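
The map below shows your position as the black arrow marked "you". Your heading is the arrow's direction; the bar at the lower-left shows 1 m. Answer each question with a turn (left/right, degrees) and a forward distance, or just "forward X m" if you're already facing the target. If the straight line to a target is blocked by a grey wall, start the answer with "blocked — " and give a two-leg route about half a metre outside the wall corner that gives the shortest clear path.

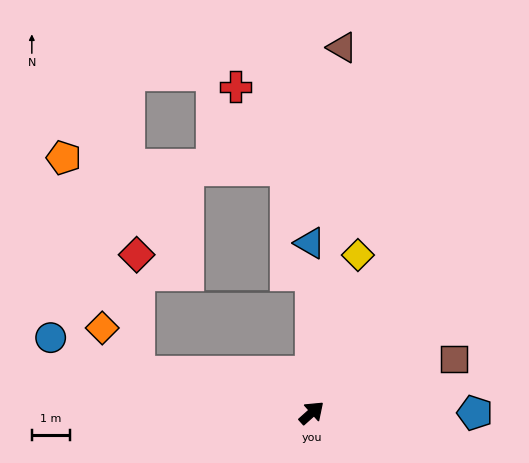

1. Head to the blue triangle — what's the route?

turn left 49°, forward 4.4 m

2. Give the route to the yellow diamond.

turn left 32°, forward 4.3 m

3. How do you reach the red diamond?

blocked — turn left 125°, forward 4.7 m, then turn right 76°, forward 3.1 m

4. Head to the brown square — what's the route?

turn right 21°, forward 4.0 m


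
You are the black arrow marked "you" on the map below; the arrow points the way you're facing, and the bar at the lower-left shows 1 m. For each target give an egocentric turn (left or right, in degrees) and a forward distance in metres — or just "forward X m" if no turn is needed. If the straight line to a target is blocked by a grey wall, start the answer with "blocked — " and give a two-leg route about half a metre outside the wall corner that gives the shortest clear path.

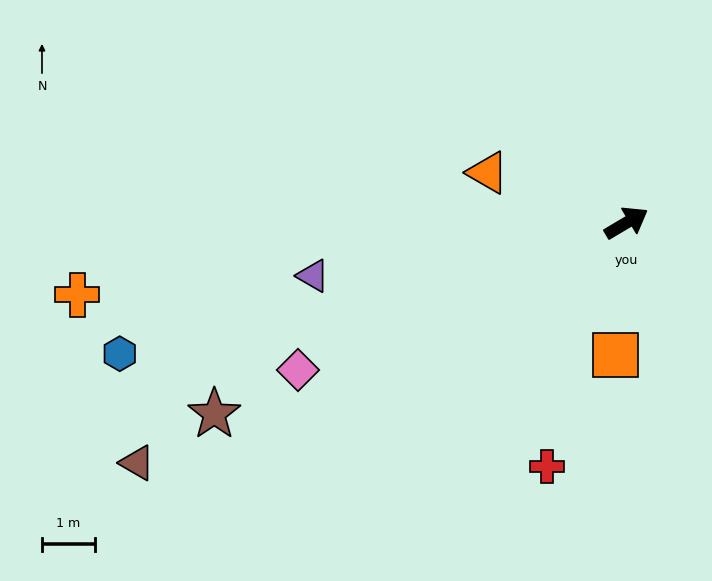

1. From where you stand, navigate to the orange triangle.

turn left 129°, forward 2.8 m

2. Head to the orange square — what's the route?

turn right 125°, forward 2.5 m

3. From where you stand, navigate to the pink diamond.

turn left 173°, forward 6.8 m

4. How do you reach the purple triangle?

turn left 159°, forward 6.0 m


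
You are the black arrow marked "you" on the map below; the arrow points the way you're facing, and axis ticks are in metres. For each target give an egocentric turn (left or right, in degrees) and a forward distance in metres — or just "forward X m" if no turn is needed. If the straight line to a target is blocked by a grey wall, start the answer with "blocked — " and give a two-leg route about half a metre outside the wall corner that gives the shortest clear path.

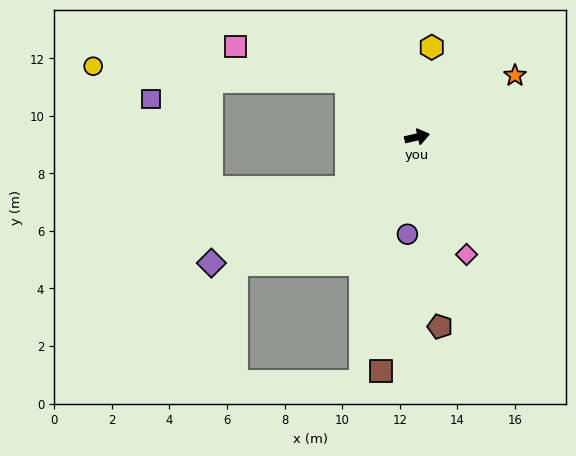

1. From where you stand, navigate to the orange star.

turn left 19°, forward 4.0 m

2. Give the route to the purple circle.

turn right 109°, forward 3.4 m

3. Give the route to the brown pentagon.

turn right 96°, forward 6.6 m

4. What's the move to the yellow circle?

blocked — turn left 128°, forward 3.1 m, then turn left 36°, forward 8.8 m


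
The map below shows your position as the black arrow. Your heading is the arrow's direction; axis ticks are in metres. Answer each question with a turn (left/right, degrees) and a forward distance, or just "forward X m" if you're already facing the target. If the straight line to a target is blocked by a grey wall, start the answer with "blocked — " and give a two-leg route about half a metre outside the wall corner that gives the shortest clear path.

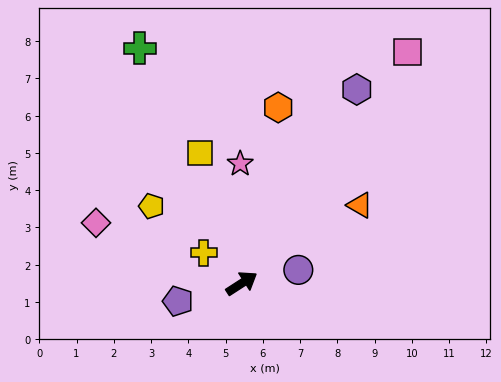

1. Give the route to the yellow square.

turn left 75°, forward 3.7 m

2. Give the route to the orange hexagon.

turn left 45°, forward 4.8 m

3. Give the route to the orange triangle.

forward 3.8 m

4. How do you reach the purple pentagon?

turn left 163°, forward 1.8 m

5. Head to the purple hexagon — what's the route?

turn left 26°, forward 6.1 m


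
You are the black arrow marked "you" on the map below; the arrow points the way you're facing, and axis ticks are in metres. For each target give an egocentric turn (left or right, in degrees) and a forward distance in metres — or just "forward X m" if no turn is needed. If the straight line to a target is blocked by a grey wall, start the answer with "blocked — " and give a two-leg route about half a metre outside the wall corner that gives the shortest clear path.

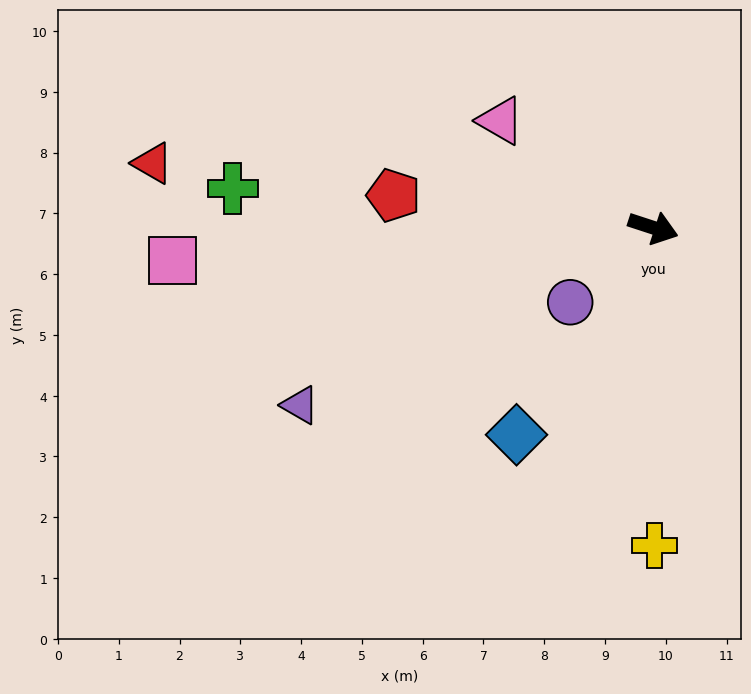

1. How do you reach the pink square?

turn right 158°, forward 7.9 m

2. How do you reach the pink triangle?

turn left 163°, forward 3.1 m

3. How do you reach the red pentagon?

turn right 169°, forward 4.3 m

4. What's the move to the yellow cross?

turn right 72°, forward 5.2 m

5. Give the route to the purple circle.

turn right 120°, forward 1.8 m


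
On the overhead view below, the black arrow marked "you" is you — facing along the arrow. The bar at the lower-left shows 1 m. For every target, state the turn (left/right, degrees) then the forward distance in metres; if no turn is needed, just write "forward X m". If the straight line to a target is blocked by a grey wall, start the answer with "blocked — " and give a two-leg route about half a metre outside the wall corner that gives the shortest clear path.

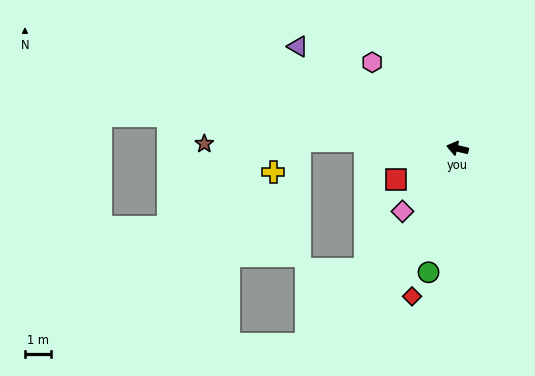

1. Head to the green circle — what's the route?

turn left 90°, forward 4.9 m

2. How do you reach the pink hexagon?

turn right 32°, forward 4.6 m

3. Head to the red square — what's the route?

turn left 40°, forward 2.6 m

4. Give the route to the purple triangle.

turn right 19°, forward 7.2 m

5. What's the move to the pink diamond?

turn left 62°, forward 3.2 m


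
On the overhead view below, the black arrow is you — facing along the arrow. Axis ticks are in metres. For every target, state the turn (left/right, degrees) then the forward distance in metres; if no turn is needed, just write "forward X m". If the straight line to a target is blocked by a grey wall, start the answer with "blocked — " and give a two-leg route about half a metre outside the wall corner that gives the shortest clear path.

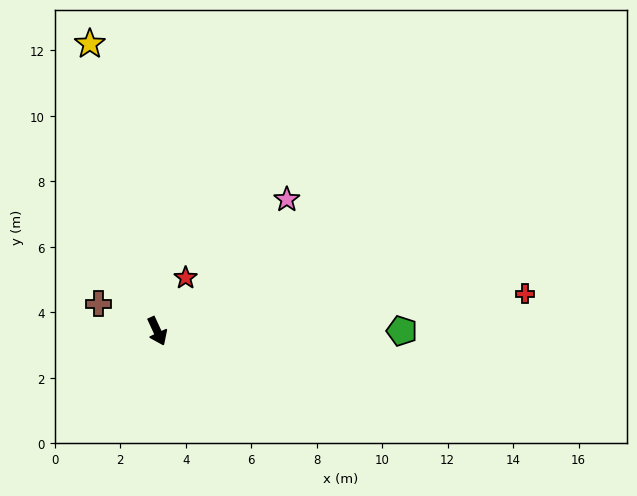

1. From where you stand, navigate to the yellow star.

turn left 168°, forward 9.0 m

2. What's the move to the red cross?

turn left 71°, forward 11.3 m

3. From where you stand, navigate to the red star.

turn left 127°, forward 1.8 m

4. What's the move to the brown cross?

turn right 140°, forward 2.0 m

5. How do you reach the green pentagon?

turn left 65°, forward 7.5 m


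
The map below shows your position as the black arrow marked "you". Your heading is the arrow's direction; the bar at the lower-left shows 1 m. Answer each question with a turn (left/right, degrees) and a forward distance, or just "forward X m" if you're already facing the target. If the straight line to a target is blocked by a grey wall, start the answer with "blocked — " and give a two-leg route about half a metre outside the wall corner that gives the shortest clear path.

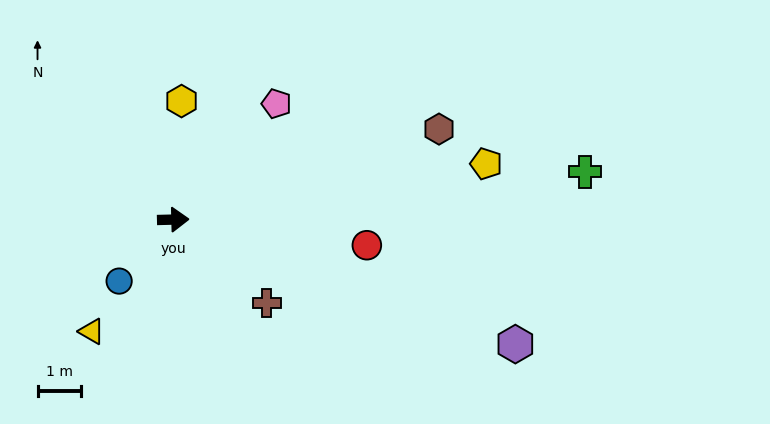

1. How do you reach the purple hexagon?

turn right 21°, forward 8.3 m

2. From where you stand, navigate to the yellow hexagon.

turn left 85°, forward 2.7 m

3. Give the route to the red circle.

turn right 9°, forward 4.5 m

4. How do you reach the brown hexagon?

turn left 17°, forward 6.4 m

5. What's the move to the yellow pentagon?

turn left 9°, forward 7.2 m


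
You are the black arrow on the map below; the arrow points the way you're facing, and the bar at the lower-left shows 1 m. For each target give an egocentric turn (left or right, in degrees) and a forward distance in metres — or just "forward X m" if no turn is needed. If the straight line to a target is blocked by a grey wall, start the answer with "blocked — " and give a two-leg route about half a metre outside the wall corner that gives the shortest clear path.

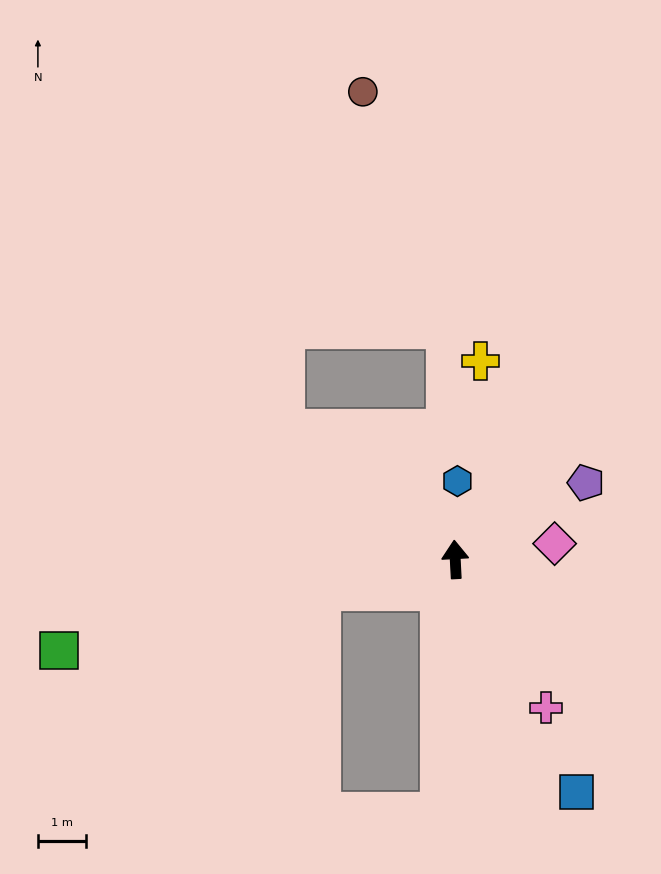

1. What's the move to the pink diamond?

turn right 84°, forward 2.1 m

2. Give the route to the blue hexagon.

turn right 5°, forward 1.6 m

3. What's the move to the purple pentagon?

turn right 63°, forward 3.2 m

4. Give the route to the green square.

turn left 100°, forward 8.5 m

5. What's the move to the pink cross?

turn right 152°, forward 3.6 m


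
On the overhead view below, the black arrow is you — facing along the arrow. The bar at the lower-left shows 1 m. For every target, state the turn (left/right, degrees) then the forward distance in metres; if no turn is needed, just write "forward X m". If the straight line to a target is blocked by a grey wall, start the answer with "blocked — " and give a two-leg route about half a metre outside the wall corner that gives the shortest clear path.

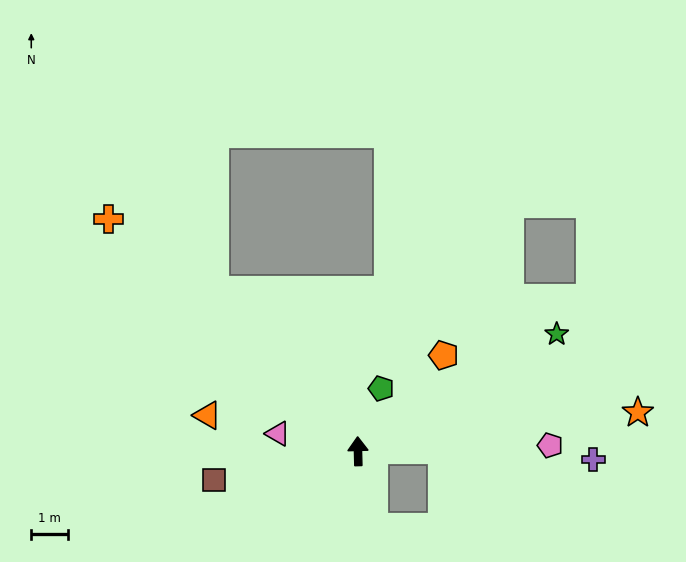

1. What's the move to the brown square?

turn left 100°, forward 4.0 m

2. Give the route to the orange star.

turn right 84°, forward 7.8 m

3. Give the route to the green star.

turn right 61°, forward 6.4 m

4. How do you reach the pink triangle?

turn left 76°, forward 2.3 m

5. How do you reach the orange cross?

turn left 46°, forward 9.4 m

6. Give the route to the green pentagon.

turn right 22°, forward 1.8 m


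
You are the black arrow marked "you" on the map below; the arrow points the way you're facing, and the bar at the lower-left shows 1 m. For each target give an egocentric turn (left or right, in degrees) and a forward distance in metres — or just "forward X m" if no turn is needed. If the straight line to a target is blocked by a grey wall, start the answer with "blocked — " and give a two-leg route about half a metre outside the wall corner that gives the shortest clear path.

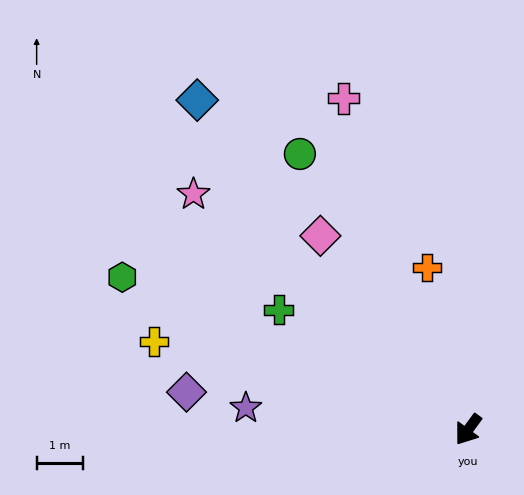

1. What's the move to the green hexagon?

turn right 78°, forward 8.2 m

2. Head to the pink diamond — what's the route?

turn right 106°, forward 5.3 m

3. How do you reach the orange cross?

turn right 130°, forward 3.6 m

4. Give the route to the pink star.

turn right 94°, forward 7.8 m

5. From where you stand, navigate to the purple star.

turn right 59°, forward 4.8 m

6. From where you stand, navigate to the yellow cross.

turn right 69°, forward 7.1 m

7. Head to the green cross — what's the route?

turn right 86°, forward 4.8 m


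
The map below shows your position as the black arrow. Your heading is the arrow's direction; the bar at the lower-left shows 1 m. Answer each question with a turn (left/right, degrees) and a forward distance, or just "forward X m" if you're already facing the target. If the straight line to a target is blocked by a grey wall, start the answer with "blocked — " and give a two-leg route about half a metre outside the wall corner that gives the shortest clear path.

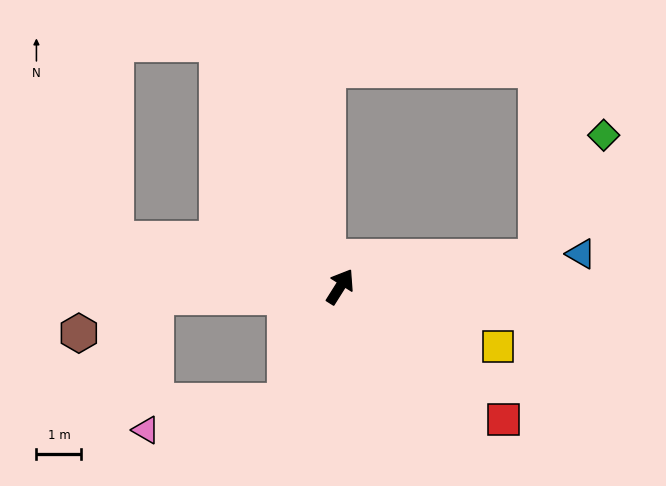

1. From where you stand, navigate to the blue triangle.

turn right 50°, forward 5.4 m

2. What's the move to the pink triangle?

blocked — turn right 173°, forward 2.8 m, then turn right 54°, forward 3.2 m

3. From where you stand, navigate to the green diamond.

blocked — turn right 50°, forward 4.4 m, then turn left 54°, forward 3.1 m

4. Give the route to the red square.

turn right 97°, forward 4.7 m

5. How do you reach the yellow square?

turn right 79°, forward 3.7 m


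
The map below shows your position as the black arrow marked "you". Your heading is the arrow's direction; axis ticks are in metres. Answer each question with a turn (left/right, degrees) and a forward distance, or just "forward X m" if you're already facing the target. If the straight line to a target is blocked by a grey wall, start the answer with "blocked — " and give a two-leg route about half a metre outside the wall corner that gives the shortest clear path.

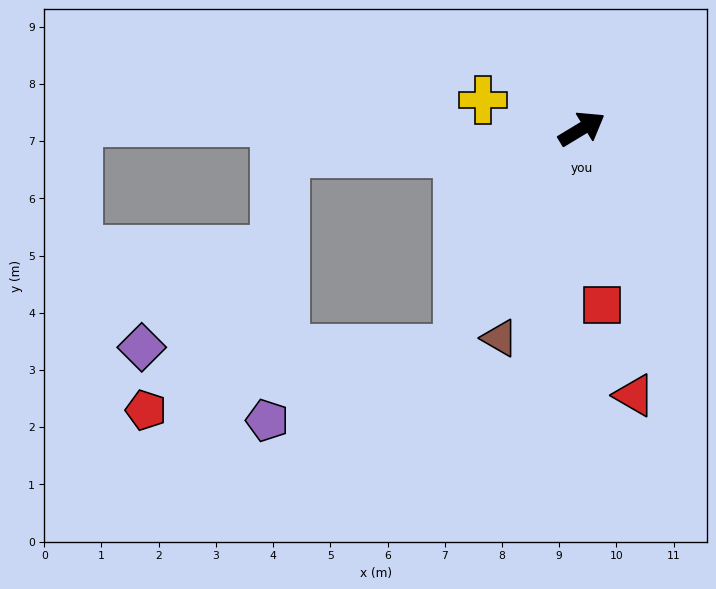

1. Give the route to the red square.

turn right 115°, forward 3.1 m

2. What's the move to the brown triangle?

turn right 143°, forward 3.9 m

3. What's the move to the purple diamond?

blocked — turn right 151°, forward 4.4 m, then turn right 60°, forward 5.5 m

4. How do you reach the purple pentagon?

blocked — turn right 151°, forward 4.4 m, then turn right 40°, forward 3.6 m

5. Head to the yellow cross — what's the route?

turn left 133°, forward 1.8 m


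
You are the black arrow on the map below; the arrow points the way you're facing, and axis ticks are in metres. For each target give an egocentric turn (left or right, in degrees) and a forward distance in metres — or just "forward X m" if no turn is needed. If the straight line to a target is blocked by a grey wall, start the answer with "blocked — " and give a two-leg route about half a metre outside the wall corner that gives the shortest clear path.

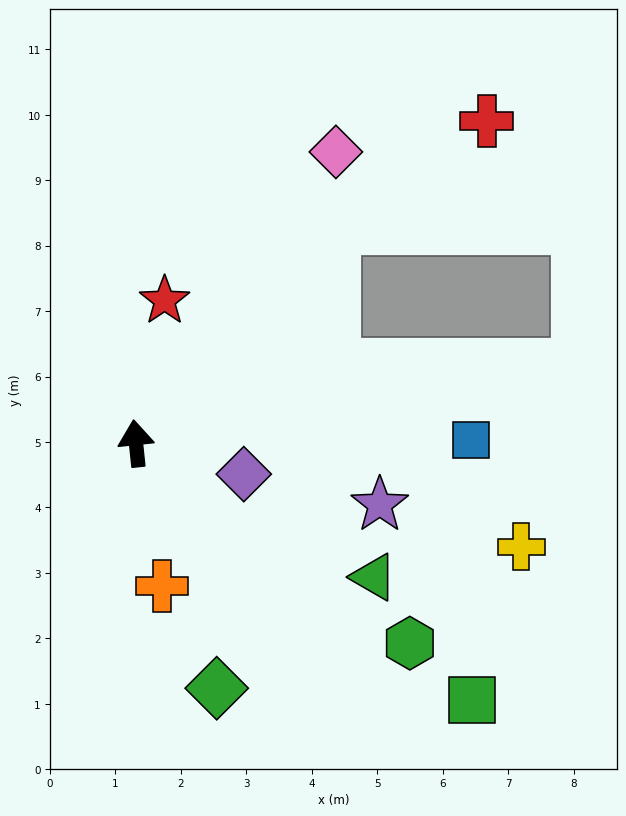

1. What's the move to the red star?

turn right 17°, forward 2.2 m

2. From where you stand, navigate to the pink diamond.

turn right 40°, forward 5.4 m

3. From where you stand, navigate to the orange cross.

turn right 175°, forward 2.2 m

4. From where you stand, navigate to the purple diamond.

turn right 112°, forward 1.7 m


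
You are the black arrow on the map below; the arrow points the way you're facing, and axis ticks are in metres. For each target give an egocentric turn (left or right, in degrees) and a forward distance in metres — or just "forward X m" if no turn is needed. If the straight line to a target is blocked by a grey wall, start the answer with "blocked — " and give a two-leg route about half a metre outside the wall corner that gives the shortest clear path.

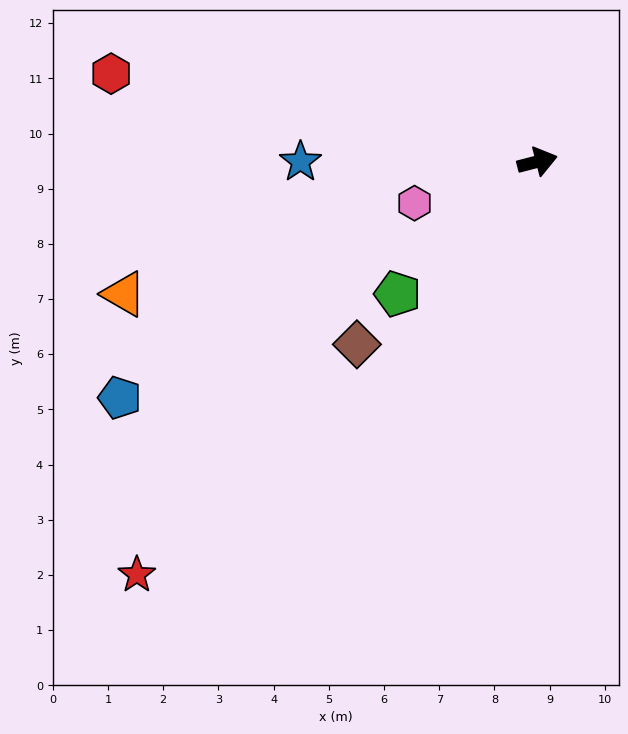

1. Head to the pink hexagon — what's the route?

turn right 176°, forward 2.3 m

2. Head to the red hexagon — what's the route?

turn left 154°, forward 7.9 m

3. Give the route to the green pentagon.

turn right 151°, forward 3.5 m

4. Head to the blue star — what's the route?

turn left 166°, forward 4.3 m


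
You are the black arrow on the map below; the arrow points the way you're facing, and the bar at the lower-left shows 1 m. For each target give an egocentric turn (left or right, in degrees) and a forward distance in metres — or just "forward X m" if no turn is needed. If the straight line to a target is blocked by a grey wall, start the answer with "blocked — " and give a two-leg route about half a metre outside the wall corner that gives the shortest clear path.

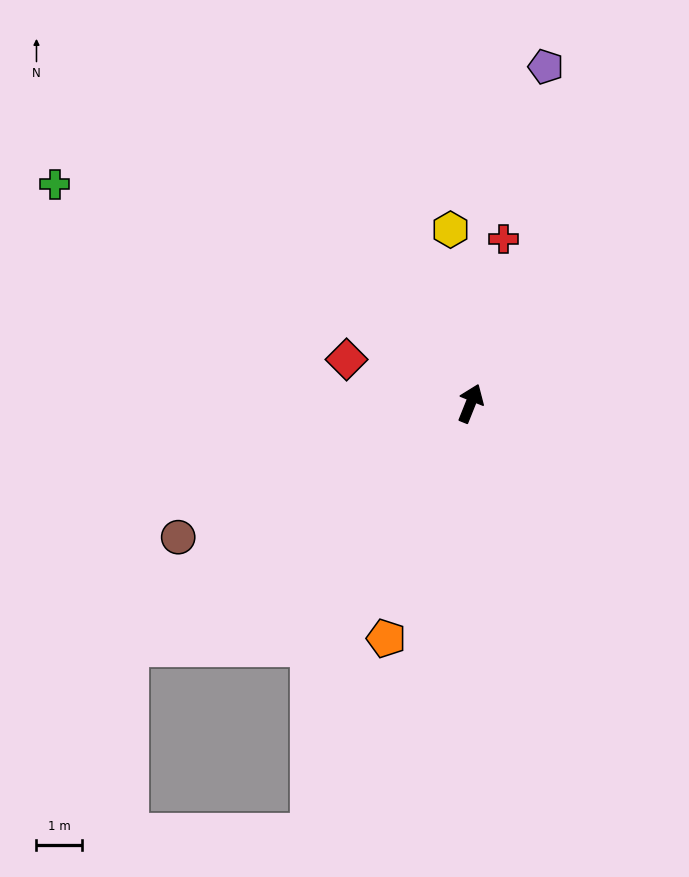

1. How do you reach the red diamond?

turn left 92°, forward 2.9 m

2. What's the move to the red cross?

turn left 11°, forward 3.7 m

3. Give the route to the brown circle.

turn left 136°, forward 7.1 m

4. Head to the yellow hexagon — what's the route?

turn left 28°, forward 3.9 m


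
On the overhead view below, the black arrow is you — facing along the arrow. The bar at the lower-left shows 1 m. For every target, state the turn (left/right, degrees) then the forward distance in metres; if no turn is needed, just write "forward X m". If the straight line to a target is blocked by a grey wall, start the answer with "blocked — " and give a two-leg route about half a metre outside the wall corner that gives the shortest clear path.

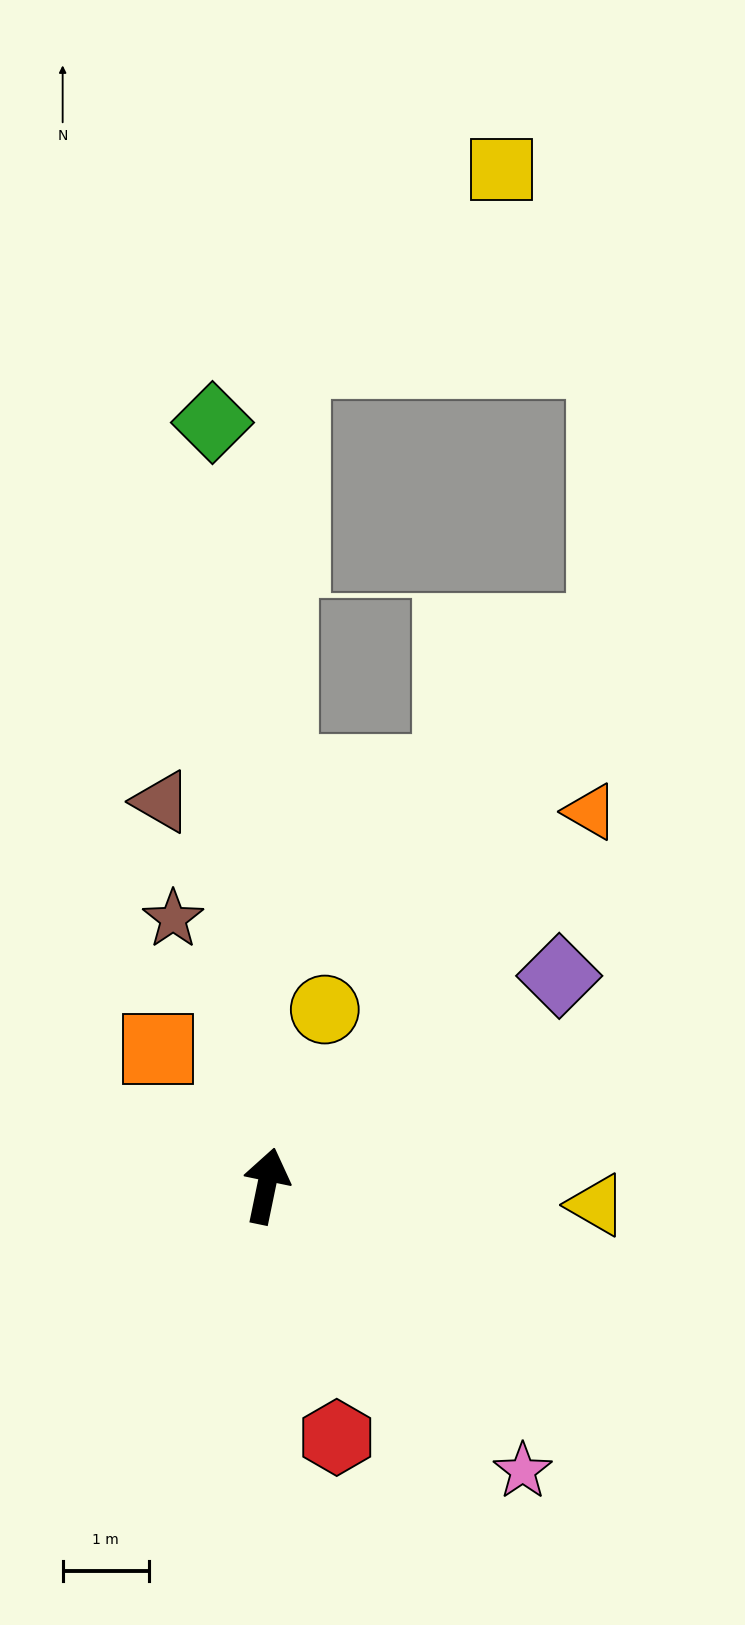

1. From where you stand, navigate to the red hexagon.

turn right 153°, forward 3.0 m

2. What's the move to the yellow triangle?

turn right 82°, forward 3.9 m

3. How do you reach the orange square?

turn left 50°, forward 2.0 m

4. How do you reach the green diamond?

turn left 16°, forward 8.9 m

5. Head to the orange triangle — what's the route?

turn right 29°, forward 5.8 m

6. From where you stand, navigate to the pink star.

turn right 126°, forward 4.5 m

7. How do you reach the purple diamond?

turn right 43°, forward 4.2 m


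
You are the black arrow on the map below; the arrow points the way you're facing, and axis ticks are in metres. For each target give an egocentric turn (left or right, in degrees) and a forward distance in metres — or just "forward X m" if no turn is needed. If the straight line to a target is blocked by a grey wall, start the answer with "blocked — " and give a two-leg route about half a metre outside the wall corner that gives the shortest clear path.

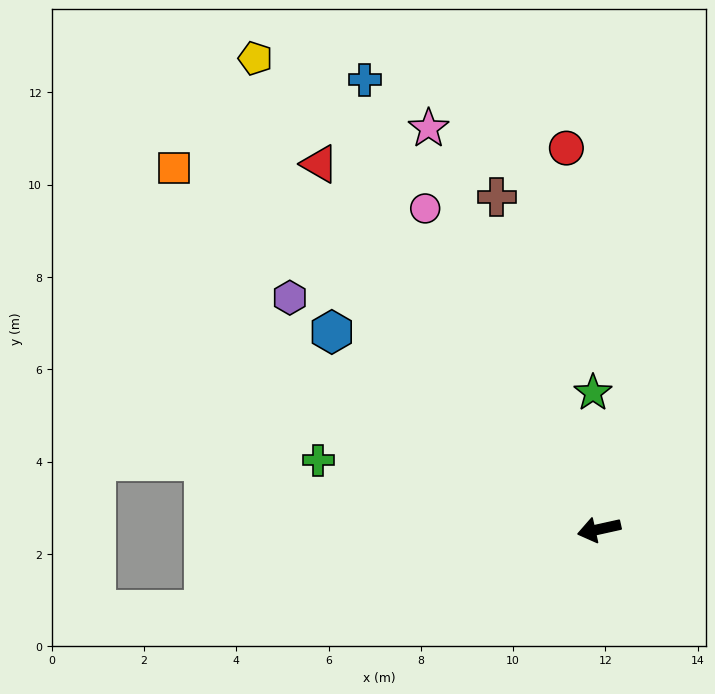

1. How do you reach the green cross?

turn right 26°, forward 6.3 m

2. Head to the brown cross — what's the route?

turn right 85°, forward 7.5 m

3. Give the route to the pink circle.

turn right 74°, forward 7.9 m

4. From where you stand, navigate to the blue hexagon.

turn right 49°, forward 7.2 m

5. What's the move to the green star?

turn right 100°, forward 3.0 m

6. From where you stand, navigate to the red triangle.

turn right 65°, forward 10.0 m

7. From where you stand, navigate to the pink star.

turn right 79°, forward 9.4 m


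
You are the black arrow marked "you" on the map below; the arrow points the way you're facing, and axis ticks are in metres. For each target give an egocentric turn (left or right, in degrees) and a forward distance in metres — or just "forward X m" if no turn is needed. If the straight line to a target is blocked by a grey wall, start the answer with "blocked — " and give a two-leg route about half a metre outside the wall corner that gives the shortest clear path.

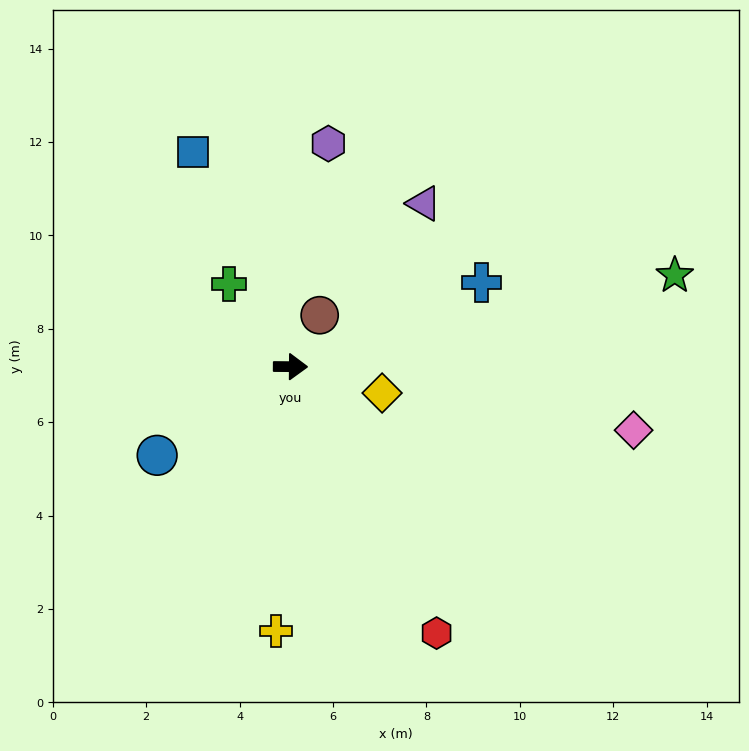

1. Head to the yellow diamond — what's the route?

turn right 16°, forward 2.0 m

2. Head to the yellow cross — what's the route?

turn right 93°, forward 5.7 m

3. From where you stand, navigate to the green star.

turn left 14°, forward 8.5 m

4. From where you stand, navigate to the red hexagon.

turn right 61°, forward 6.5 m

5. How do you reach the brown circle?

turn left 61°, forward 1.3 m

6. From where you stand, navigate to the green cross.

turn left 127°, forward 2.2 m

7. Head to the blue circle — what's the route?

turn right 146°, forward 3.4 m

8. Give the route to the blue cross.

turn left 24°, forward 4.5 m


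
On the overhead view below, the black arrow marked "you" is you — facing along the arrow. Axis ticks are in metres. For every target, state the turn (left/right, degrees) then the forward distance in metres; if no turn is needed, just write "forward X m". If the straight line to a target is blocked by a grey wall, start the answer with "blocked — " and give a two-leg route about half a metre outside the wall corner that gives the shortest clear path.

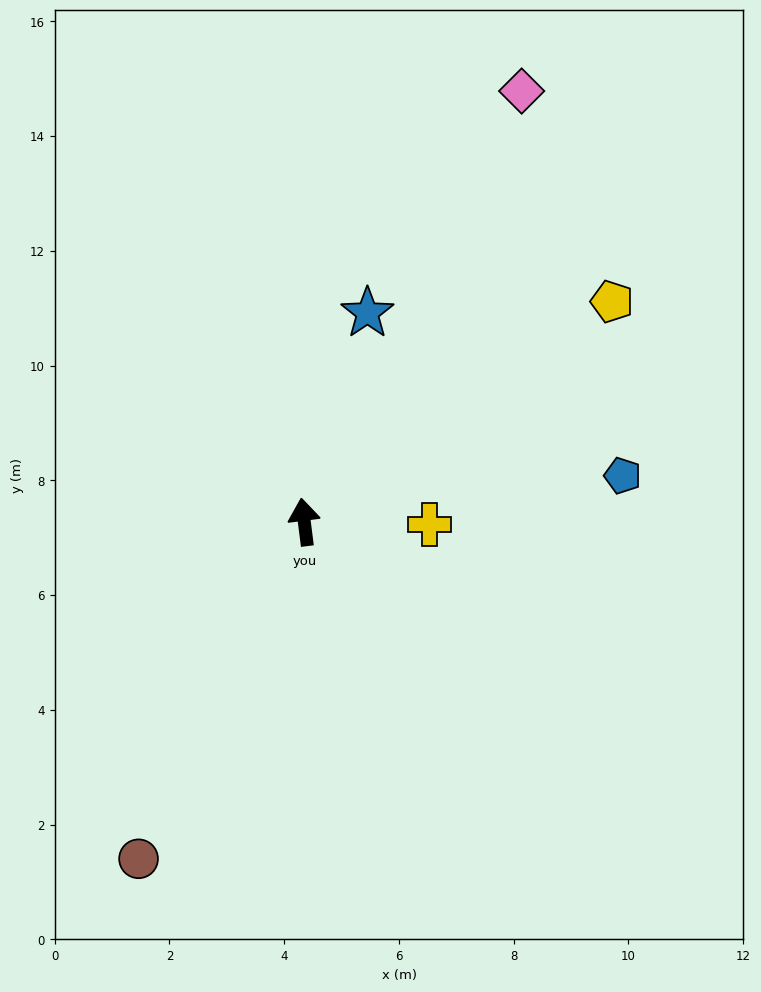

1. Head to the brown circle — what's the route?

turn left 147°, forward 6.5 m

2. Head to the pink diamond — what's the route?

turn right 34°, forward 8.4 m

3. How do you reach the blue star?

turn right 24°, forward 3.8 m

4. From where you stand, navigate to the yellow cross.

turn right 98°, forward 2.2 m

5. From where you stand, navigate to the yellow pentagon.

turn right 62°, forward 6.6 m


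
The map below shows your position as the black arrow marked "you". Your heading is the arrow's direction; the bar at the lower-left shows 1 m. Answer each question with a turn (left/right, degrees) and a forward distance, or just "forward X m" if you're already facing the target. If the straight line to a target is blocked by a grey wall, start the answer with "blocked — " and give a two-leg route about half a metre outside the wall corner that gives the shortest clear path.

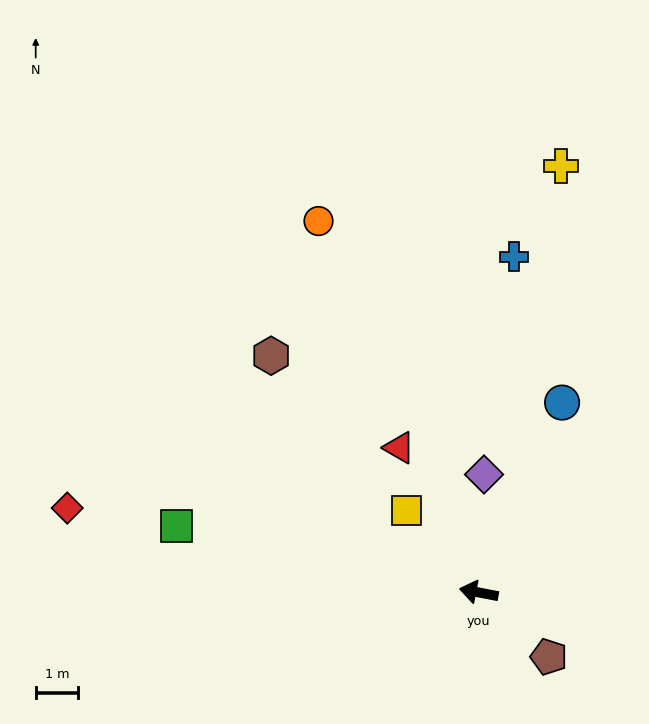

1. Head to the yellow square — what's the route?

turn right 38°, forward 2.6 m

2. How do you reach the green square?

forward 7.3 m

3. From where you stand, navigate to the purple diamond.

turn right 82°, forward 2.8 m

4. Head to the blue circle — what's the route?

turn right 103°, forward 4.9 m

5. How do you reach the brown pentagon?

turn left 148°, forward 2.2 m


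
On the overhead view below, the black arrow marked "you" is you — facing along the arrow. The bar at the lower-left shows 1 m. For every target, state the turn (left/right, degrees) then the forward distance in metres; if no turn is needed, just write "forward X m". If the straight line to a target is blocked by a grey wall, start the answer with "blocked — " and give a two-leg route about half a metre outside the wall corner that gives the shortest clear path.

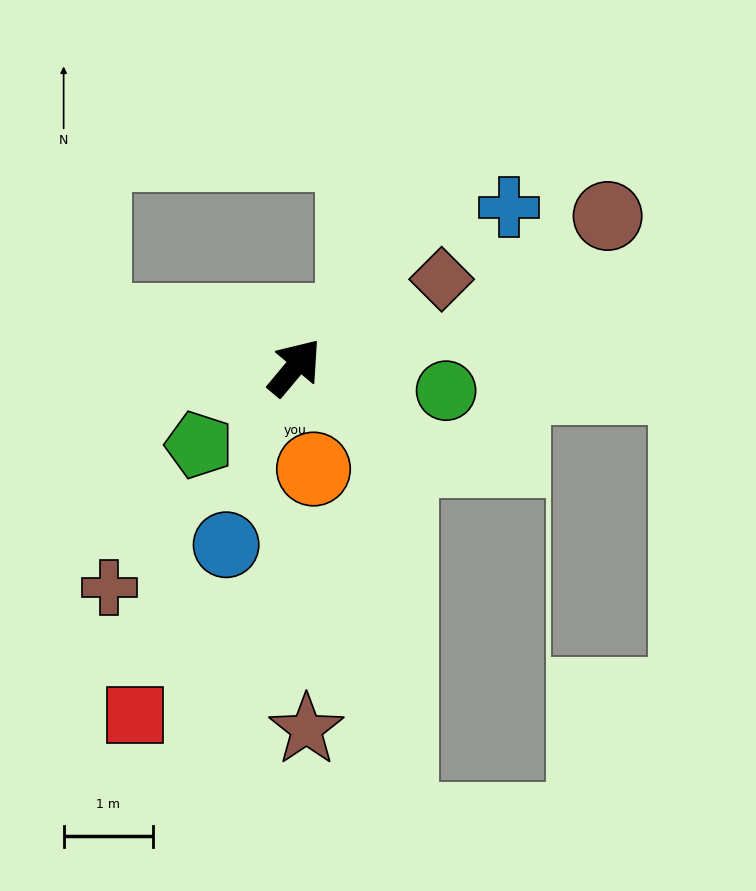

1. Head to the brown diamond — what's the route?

turn right 19°, forward 1.9 m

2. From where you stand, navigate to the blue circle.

turn right 161°, forward 2.1 m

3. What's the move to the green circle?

turn right 59°, forward 1.7 m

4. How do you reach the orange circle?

turn right 130°, forward 1.2 m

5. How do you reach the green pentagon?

turn left 169°, forward 1.4 m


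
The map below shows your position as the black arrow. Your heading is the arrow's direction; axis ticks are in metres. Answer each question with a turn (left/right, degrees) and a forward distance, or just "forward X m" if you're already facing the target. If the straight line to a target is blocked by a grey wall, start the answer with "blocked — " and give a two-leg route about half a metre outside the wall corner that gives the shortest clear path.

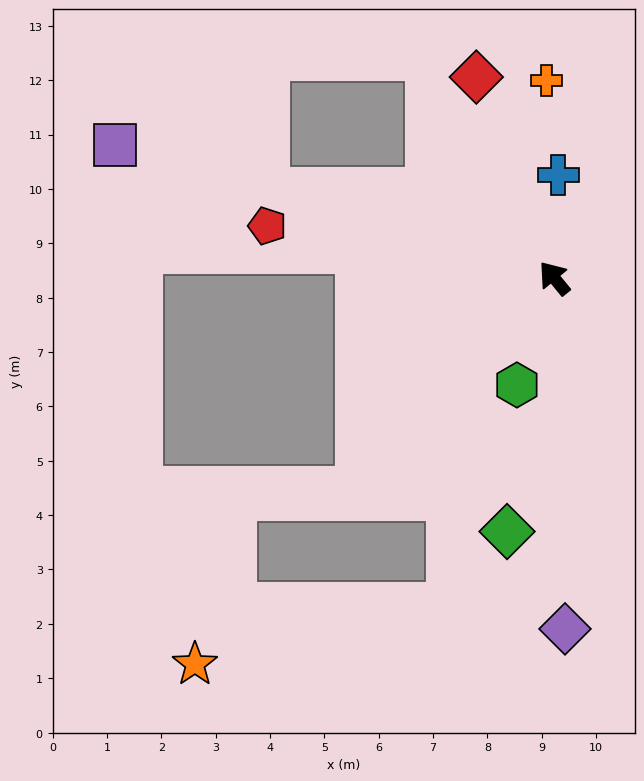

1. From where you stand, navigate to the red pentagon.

turn left 40°, forward 5.4 m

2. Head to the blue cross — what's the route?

turn right 42°, forward 1.9 m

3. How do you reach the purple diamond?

turn left 142°, forward 6.5 m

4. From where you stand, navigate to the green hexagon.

turn left 121°, forward 2.1 m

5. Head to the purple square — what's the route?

turn left 34°, forward 8.4 m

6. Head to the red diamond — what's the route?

turn right 18°, forward 4.0 m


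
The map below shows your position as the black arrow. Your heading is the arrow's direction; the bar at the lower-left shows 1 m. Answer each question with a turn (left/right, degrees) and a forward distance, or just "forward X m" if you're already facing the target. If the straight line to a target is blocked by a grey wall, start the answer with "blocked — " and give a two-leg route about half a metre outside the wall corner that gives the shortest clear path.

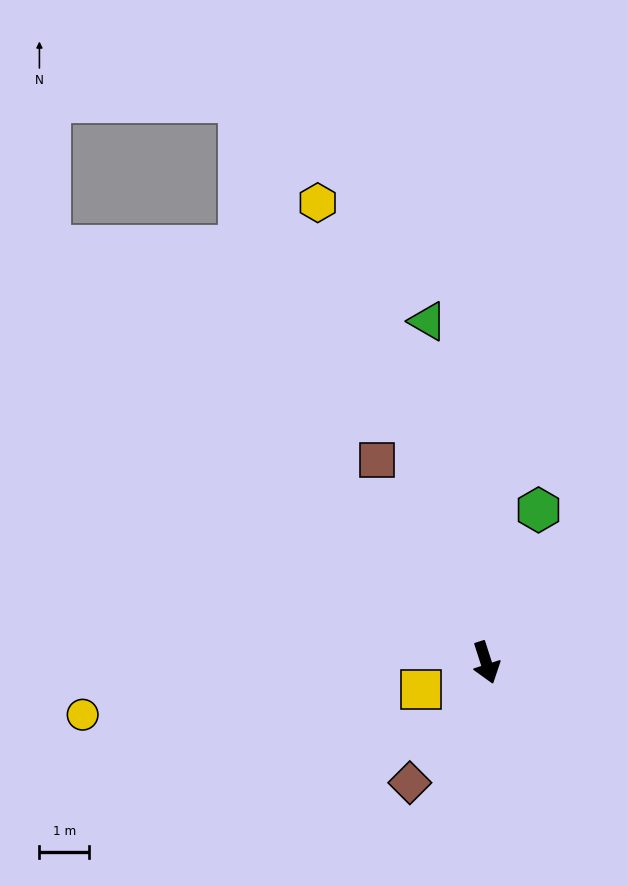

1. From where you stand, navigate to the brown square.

turn right 170°, forward 4.6 m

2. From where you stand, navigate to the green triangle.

turn left 172°, forward 7.0 m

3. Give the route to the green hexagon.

turn left 143°, forward 3.2 m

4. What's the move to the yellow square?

turn right 85°, forward 1.4 m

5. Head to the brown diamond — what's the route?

turn right 50°, forward 2.9 m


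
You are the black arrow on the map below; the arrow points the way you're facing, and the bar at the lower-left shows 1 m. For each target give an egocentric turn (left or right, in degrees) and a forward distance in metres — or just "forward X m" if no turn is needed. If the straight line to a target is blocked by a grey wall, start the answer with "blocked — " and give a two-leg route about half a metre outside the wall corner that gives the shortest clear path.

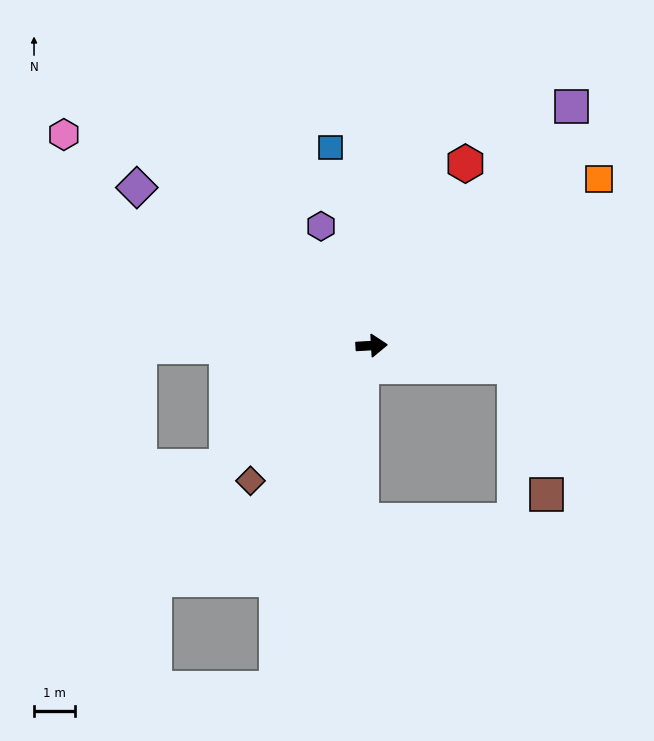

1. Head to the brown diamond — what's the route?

turn right 135°, forward 4.4 m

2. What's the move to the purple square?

turn left 47°, forward 7.6 m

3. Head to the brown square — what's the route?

blocked — turn right 12°, forward 3.5 m, then turn right 67°, forward 3.2 m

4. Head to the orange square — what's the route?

turn left 33°, forward 6.9 m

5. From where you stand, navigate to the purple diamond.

turn left 143°, forward 6.9 m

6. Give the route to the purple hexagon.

turn left 110°, forward 3.2 m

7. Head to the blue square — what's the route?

turn left 98°, forward 5.0 m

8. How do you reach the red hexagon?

turn left 60°, forward 5.0 m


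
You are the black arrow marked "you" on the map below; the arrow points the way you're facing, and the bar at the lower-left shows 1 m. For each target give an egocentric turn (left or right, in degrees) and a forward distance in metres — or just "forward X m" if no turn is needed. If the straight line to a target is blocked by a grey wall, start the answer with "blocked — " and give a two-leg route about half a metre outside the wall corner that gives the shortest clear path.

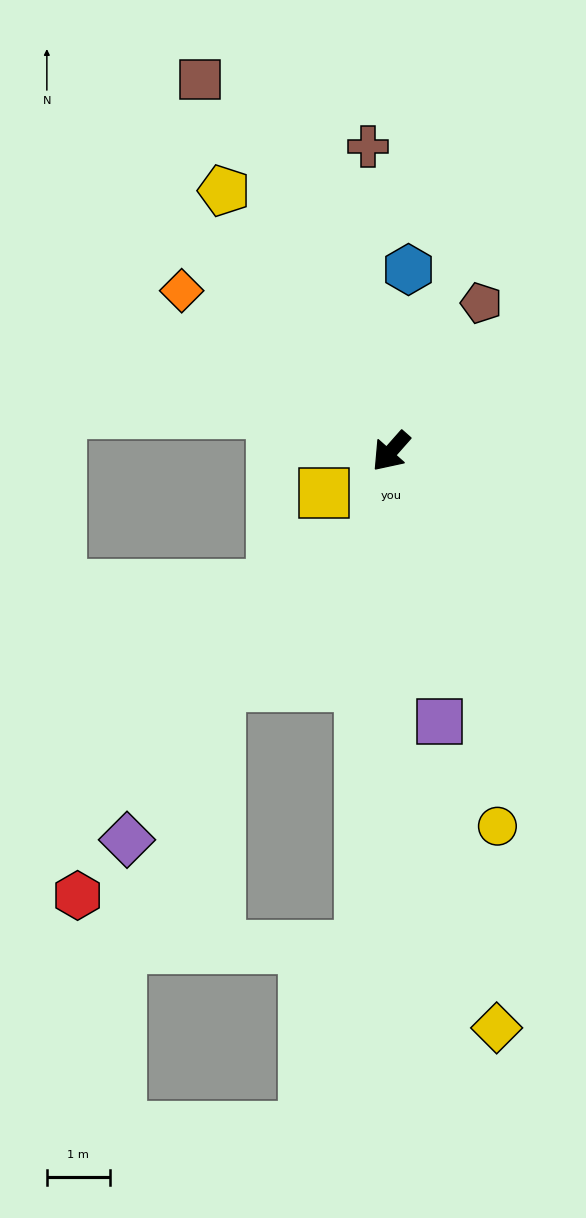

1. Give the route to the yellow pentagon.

turn right 106°, forward 4.9 m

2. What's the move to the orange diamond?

turn right 86°, forward 4.2 m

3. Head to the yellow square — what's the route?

turn right 17°, forward 1.3 m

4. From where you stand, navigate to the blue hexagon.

turn right 144°, forward 2.9 m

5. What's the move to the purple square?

turn left 52°, forward 4.4 m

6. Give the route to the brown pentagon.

turn right 170°, forward 2.8 m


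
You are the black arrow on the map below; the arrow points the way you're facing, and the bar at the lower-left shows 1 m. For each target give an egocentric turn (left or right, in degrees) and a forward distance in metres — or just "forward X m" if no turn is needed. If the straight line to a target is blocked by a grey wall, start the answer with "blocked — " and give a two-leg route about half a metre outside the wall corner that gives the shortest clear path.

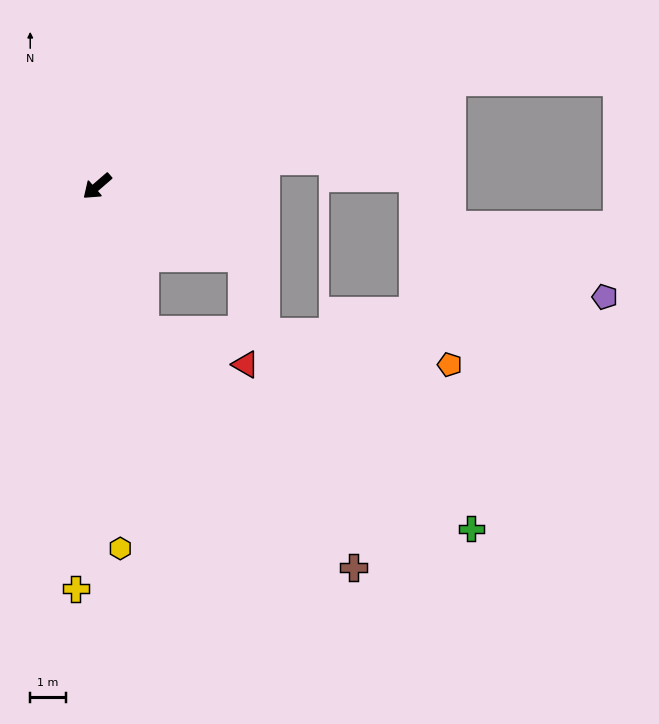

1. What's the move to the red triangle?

blocked — turn left 67°, forward 4.3 m, then turn left 54°, forward 3.0 m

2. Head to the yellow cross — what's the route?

turn left 46°, forward 11.4 m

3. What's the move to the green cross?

blocked — turn left 67°, forward 4.3 m, then turn left 41°, forward 10.8 m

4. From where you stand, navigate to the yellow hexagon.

turn left 53°, forward 10.2 m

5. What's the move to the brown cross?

blocked — turn left 67°, forward 4.3 m, then turn left 24°, forward 8.9 m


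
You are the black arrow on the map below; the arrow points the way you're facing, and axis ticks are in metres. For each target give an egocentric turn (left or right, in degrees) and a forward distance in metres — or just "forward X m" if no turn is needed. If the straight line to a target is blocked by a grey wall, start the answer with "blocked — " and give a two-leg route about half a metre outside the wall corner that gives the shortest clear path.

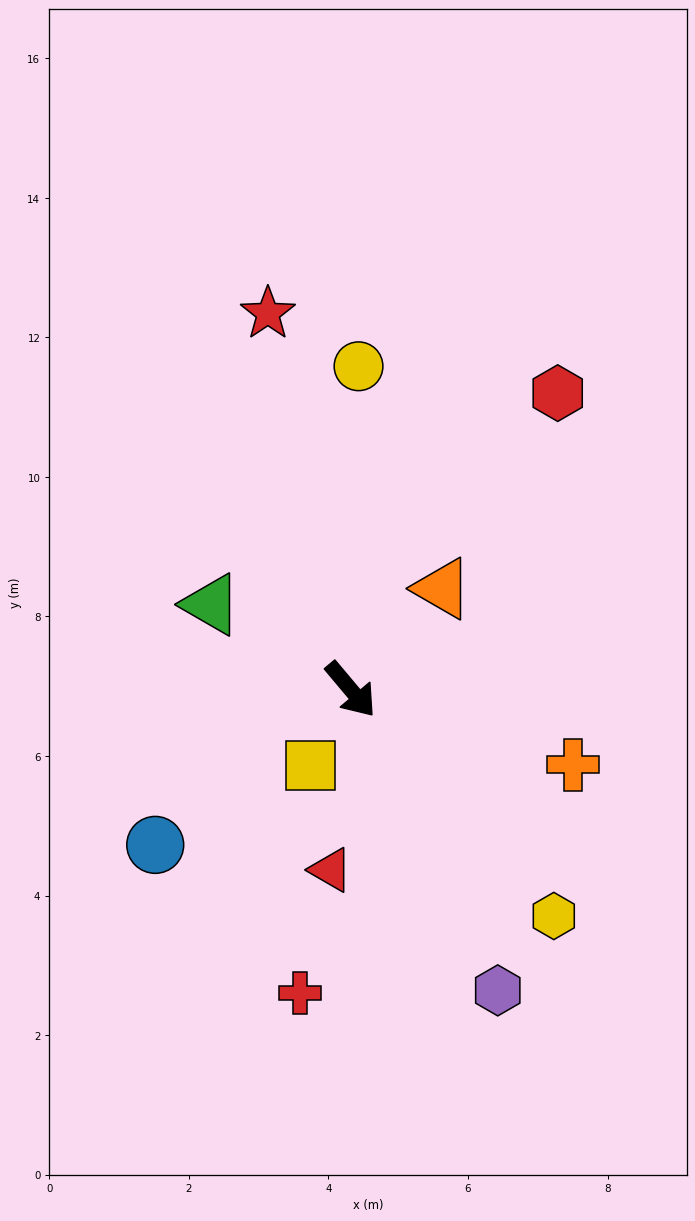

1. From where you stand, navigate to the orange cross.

turn left 31°, forward 3.4 m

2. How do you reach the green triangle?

turn right 161°, forward 2.3 m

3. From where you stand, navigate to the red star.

turn left 152°, forward 5.5 m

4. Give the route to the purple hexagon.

turn right 14°, forward 4.8 m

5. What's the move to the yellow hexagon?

forward 4.4 m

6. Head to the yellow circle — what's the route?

turn left 139°, forward 4.6 m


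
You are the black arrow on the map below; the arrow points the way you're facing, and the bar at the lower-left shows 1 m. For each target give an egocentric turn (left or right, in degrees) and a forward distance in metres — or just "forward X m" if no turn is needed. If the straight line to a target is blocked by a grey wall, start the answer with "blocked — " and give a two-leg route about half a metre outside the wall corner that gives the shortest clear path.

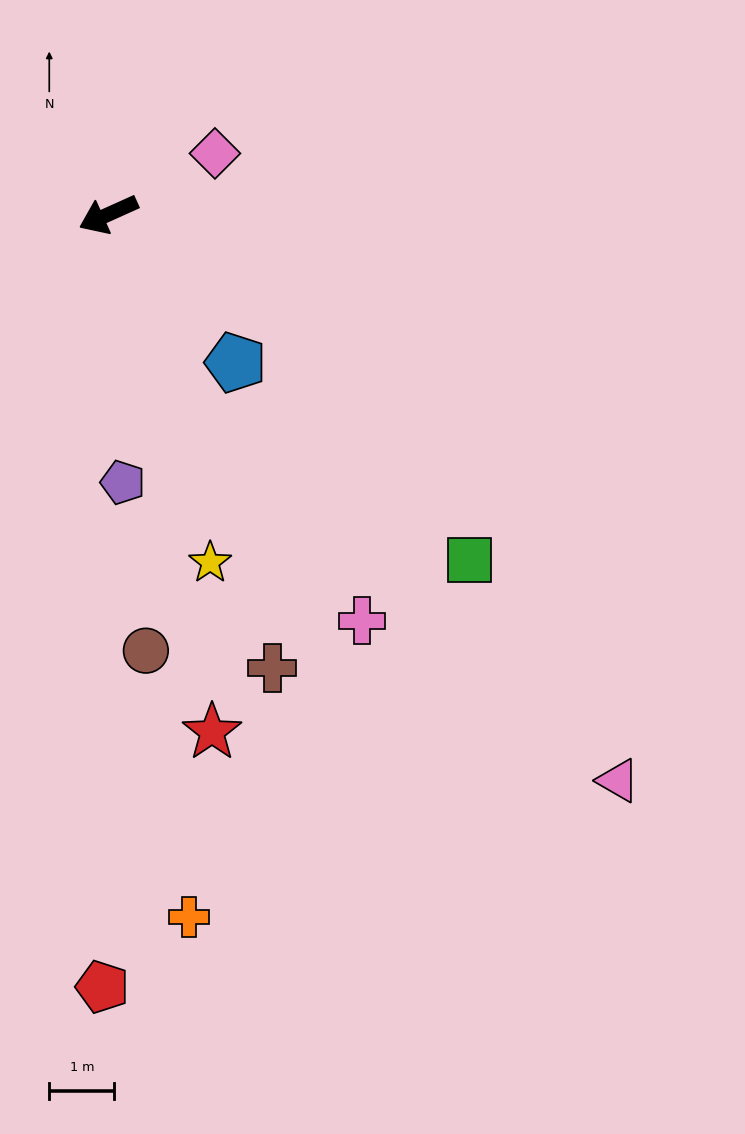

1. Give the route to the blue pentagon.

turn left 106°, forward 3.0 m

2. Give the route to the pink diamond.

turn right 174°, forward 1.9 m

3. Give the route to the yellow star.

turn left 82°, forward 5.6 m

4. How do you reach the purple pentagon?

turn left 69°, forward 4.1 m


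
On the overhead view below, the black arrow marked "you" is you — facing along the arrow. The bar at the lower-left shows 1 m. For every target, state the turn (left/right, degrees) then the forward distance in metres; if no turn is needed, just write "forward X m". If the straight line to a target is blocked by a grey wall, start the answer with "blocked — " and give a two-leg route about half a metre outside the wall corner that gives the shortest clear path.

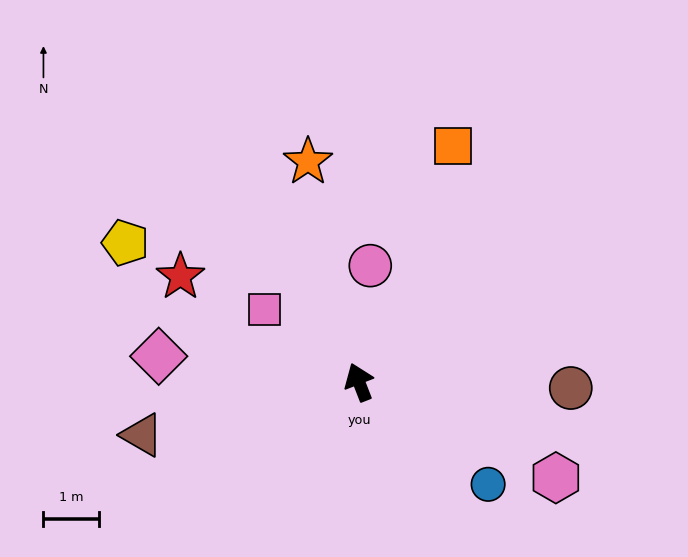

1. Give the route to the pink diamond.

turn left 61°, forward 3.6 m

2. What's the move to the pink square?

turn left 31°, forward 2.1 m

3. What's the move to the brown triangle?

turn left 82°, forward 4.0 m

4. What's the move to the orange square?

turn right 43°, forward 4.6 m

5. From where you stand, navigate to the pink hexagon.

turn right 137°, forward 3.9 m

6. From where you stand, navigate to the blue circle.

turn right 150°, forward 3.0 m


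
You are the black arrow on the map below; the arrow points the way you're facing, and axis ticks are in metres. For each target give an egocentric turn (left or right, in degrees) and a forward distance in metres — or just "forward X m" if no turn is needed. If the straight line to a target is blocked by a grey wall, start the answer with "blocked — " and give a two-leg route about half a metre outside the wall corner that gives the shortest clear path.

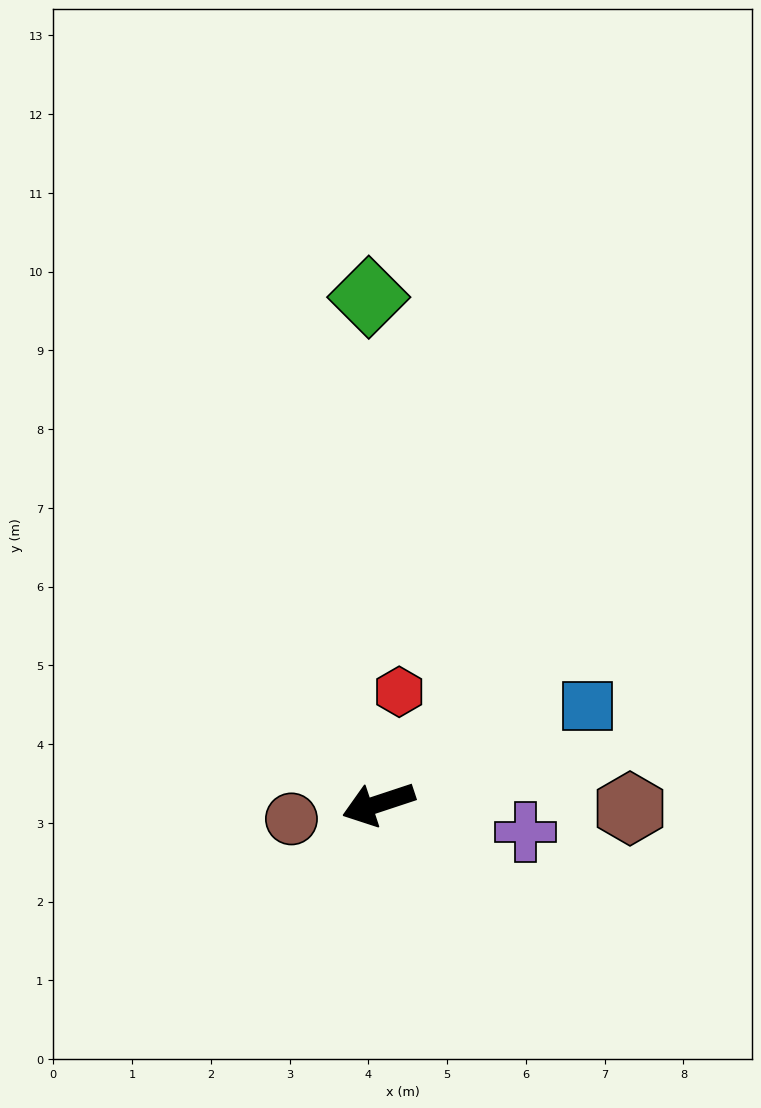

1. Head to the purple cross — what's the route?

turn left 151°, forward 1.9 m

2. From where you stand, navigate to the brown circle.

turn right 8°, forward 1.1 m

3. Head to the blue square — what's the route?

turn right 173°, forward 2.9 m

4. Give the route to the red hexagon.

turn right 119°, forward 1.4 m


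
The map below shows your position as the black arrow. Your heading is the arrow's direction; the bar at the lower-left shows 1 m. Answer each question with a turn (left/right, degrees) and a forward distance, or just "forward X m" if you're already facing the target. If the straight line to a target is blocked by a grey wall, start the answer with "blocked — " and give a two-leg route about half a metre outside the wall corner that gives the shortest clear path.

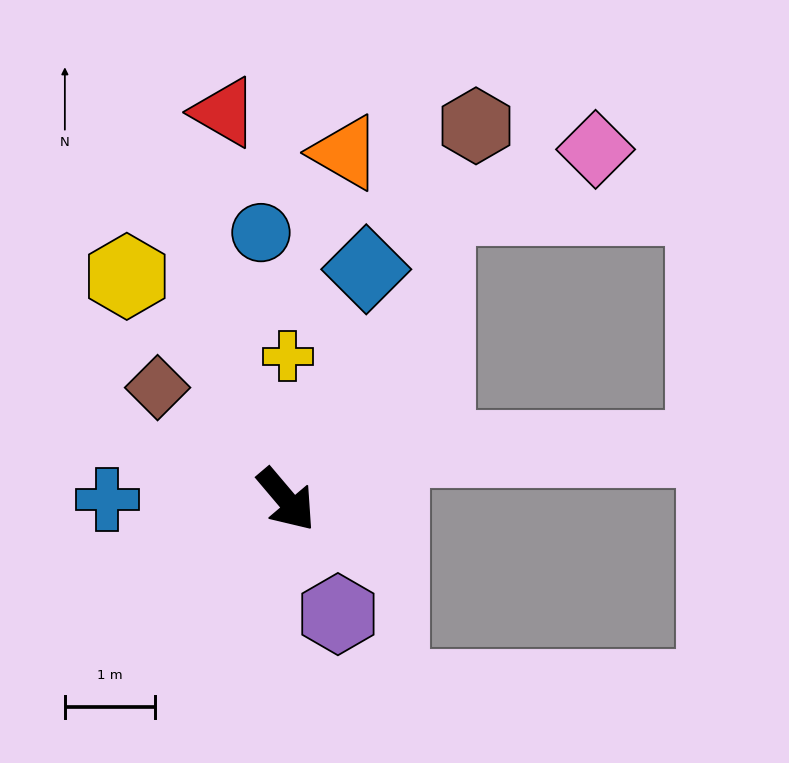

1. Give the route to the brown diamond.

turn right 171°, forward 1.9 m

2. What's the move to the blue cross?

turn right 130°, forward 2.0 m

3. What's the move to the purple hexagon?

turn right 16°, forward 1.4 m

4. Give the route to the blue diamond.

turn left 121°, forward 2.7 m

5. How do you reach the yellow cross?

turn left 139°, forward 1.6 m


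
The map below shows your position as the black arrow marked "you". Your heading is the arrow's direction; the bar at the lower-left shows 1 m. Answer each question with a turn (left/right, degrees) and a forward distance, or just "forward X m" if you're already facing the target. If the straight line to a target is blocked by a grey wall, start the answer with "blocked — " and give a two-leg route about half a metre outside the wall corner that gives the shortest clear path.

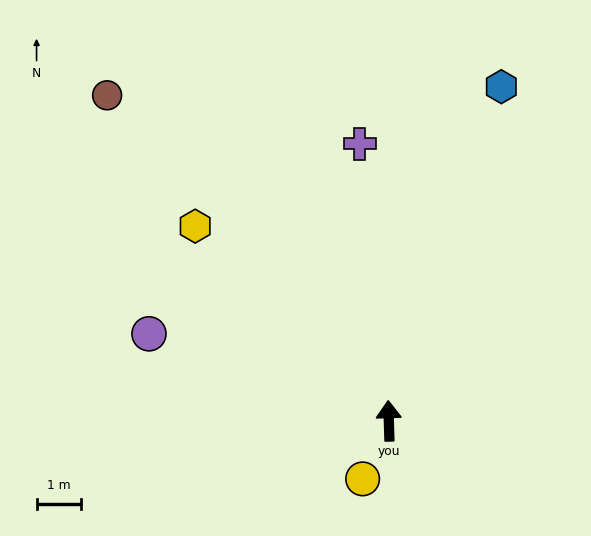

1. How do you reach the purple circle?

turn left 68°, forward 5.7 m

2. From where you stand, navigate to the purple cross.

turn left 4°, forward 6.2 m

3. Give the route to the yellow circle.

turn left 154°, forward 1.4 m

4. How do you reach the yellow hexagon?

turn left 43°, forward 6.2 m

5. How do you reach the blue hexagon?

turn right 20°, forward 7.9 m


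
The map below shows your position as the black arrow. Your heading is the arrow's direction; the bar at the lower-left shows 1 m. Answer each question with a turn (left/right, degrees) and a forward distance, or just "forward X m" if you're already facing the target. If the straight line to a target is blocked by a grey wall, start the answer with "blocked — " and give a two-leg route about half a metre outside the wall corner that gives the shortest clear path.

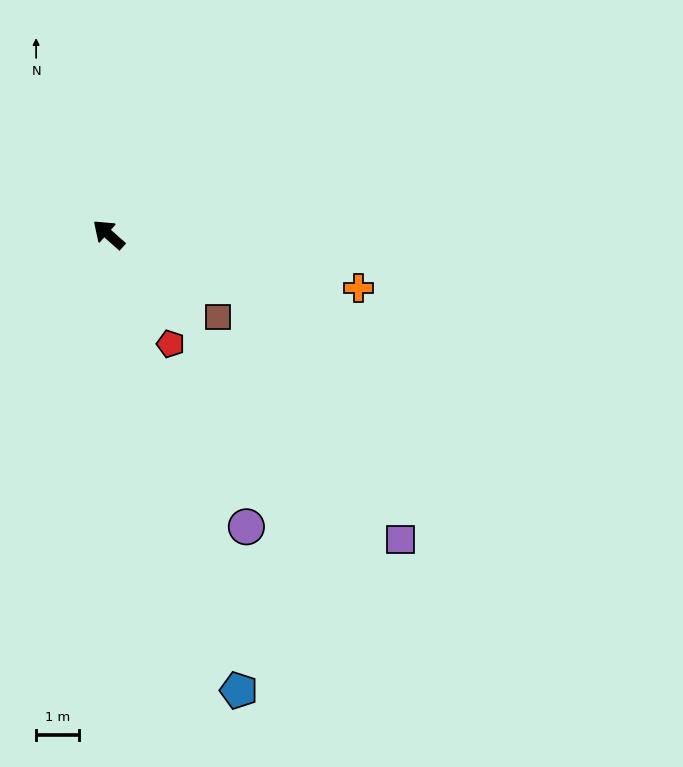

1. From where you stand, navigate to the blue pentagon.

turn left 147°, forward 11.1 m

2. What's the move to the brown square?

turn right 176°, forward 3.2 m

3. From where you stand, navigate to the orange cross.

turn right 151°, forward 6.0 m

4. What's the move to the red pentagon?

turn left 161°, forward 2.9 m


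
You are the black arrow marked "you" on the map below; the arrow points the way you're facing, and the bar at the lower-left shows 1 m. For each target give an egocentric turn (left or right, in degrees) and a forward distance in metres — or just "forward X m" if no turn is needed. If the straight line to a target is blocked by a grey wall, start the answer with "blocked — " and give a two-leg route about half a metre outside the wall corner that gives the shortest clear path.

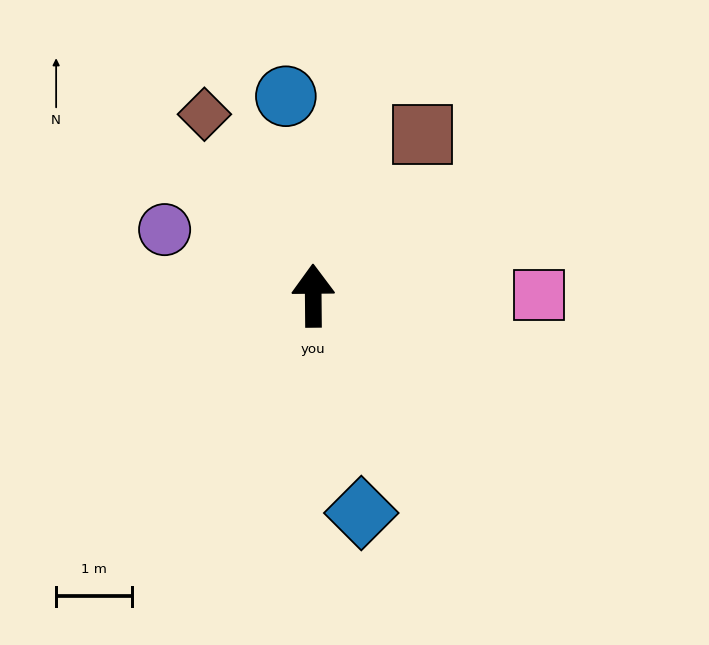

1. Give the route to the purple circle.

turn left 66°, forward 2.1 m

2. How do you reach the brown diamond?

turn left 30°, forward 2.8 m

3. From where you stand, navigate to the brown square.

turn right 35°, forward 2.6 m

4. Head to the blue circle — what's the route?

turn left 7°, forward 2.7 m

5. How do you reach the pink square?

turn right 90°, forward 3.0 m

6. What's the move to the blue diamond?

turn right 168°, forward 2.9 m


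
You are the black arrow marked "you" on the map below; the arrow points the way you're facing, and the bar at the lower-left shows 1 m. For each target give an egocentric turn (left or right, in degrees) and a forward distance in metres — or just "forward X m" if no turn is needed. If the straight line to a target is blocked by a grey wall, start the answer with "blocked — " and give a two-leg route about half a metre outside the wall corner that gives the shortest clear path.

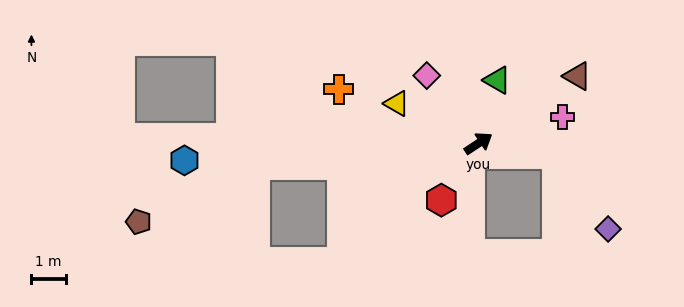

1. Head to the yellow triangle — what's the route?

turn left 121°, forward 2.7 m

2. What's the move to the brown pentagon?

blocked — turn left 152°, forward 6.5 m, then turn left 20°, forward 3.8 m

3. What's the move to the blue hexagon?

turn left 150°, forward 8.6 m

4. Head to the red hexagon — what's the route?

turn right 157°, forward 2.0 m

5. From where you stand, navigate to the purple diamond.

blocked — turn right 41°, forward 2.3 m, then turn right 48°, forward 2.7 m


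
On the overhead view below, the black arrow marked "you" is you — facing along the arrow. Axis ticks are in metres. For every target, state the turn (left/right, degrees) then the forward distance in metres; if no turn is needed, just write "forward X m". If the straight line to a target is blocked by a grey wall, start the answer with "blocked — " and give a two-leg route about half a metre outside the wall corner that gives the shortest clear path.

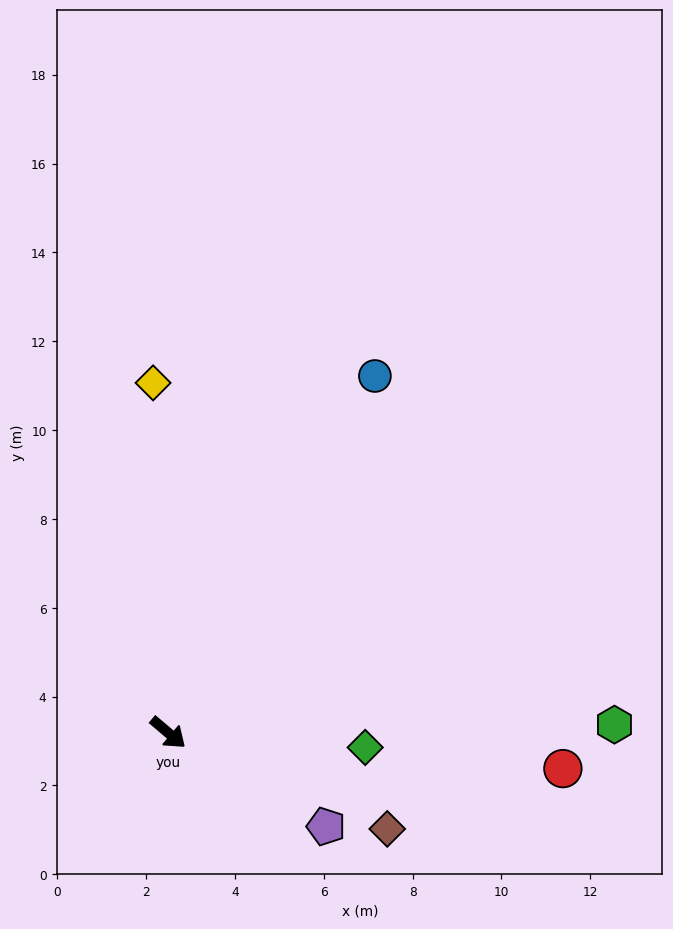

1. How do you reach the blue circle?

turn left 100°, forward 9.3 m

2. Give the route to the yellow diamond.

turn left 133°, forward 7.9 m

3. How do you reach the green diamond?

turn left 36°, forward 4.4 m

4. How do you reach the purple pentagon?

turn left 10°, forward 4.1 m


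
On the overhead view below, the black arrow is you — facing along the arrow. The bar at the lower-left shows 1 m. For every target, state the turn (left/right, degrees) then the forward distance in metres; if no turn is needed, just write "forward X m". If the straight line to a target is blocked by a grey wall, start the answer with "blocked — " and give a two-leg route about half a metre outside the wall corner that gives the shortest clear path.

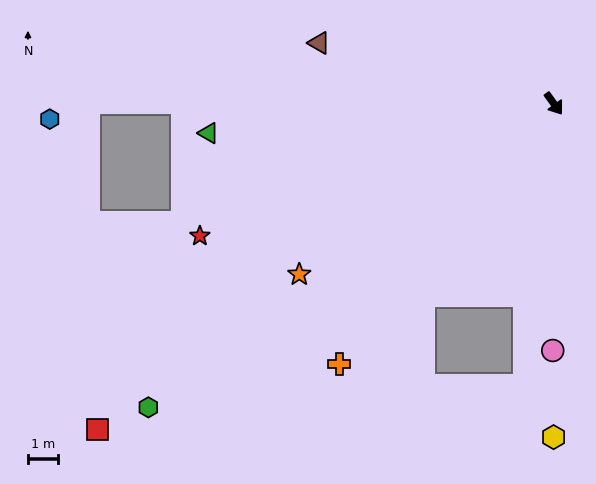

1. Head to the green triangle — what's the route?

turn right 121°, forward 11.6 m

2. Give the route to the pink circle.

turn right 36°, forward 8.3 m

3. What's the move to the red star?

turn right 105°, forward 12.7 m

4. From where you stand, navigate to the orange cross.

turn right 75°, forward 11.3 m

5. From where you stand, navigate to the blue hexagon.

blocked — turn right 126°, forward 15.7 m, then turn left 25°, forward 1.4 m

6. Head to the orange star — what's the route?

turn right 92°, forward 10.3 m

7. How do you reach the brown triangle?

turn right 140°, forward 8.1 m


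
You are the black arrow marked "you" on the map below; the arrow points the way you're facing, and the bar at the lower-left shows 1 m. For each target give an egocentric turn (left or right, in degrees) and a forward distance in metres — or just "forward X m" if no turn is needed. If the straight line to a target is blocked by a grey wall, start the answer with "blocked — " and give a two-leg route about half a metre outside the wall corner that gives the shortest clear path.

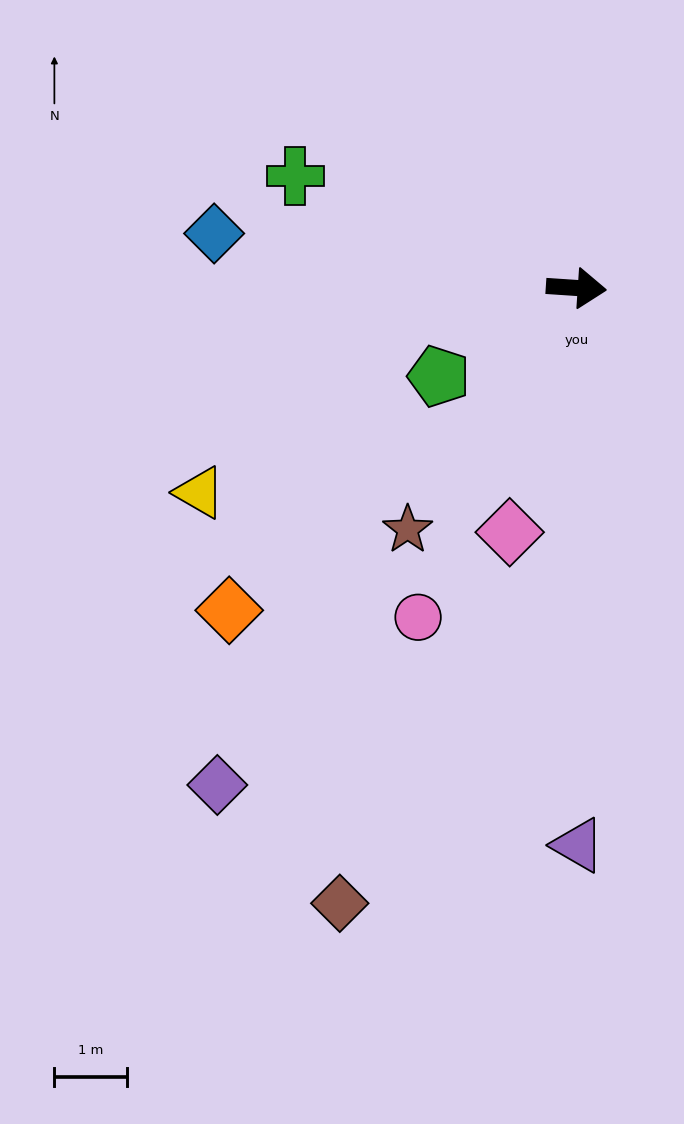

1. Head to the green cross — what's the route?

turn left 162°, forward 4.1 m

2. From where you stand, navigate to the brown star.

turn right 121°, forward 4.0 m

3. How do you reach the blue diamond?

turn left 175°, forward 5.0 m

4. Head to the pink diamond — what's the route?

turn right 101°, forward 3.5 m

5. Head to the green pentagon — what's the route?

turn right 143°, forward 2.2 m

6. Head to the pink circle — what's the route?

turn right 112°, forward 5.0 m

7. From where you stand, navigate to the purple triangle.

turn right 86°, forward 7.6 m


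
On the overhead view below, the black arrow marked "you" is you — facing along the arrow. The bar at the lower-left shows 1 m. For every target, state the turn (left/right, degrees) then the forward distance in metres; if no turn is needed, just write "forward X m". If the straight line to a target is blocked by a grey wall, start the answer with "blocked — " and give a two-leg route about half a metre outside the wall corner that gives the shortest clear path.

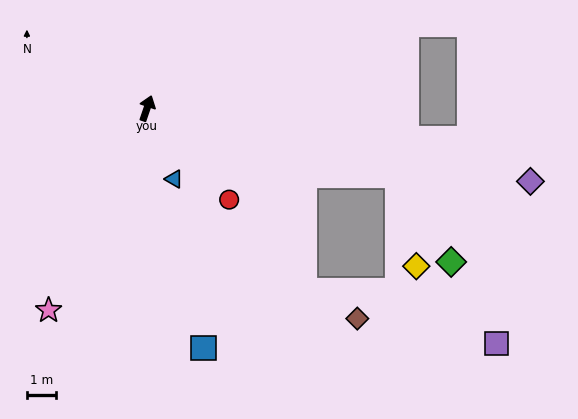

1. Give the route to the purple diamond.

turn right 82°, forward 13.5 m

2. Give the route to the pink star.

turn left 173°, forward 7.8 m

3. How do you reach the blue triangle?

turn right 140°, forward 2.6 m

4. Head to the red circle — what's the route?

turn right 119°, forward 4.3 m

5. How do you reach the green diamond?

blocked — turn right 86°, forward 9.0 m, then turn right 43°, forward 3.5 m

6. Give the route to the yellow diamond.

blocked — turn right 86°, forward 9.0 m, then turn right 63°, forward 3.2 m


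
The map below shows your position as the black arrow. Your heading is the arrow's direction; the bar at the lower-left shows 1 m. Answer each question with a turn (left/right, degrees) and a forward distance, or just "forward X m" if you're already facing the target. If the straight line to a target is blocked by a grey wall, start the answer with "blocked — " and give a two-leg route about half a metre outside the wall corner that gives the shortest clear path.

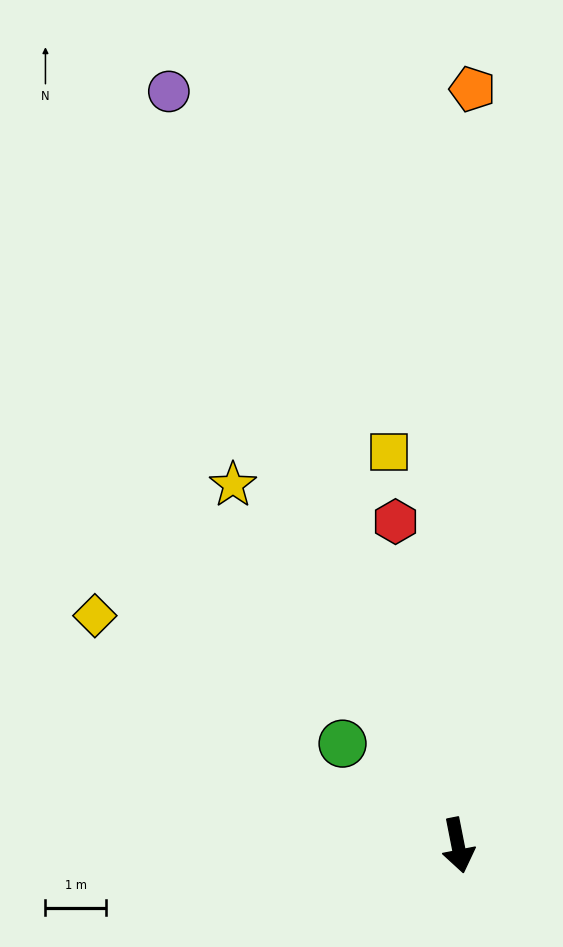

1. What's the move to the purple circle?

turn right 170°, forward 13.4 m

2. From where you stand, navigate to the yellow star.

turn right 159°, forward 7.0 m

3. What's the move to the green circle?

turn right 143°, forward 2.5 m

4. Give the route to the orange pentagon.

turn left 168°, forward 12.5 m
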